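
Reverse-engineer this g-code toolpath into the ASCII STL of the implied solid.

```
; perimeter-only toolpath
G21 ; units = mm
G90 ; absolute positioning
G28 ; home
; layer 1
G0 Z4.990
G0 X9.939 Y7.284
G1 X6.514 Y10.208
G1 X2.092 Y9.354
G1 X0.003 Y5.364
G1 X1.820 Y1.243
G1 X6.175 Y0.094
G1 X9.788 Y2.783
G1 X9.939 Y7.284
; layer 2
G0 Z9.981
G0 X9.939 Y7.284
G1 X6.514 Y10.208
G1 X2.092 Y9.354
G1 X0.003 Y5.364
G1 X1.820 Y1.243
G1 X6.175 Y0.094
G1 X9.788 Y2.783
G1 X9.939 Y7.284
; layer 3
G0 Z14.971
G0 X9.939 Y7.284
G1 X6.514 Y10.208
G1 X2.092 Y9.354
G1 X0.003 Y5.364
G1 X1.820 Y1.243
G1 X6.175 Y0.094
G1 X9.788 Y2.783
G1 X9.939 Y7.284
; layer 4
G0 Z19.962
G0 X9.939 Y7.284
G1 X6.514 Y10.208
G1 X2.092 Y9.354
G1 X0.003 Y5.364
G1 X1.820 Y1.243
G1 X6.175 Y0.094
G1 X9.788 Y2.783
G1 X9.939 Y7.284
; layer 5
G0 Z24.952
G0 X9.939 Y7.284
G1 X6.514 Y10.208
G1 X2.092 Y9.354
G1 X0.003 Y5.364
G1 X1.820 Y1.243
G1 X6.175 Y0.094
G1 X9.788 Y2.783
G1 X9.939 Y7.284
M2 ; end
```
solid part
  facet normal 0.0000 0.0000 -1.0000
    outer loop
      vertex 2.092 9.354 0.000
      vertex 6.514 10.208 0.000
      vertex 9.939 7.284 0.000
    endloop
  endfacet
  facet normal 0.0000 0.0000 -1.0000
    outer loop
      vertex 0.003 5.364 0.000
      vertex 2.092 9.354 0.000
      vertex 9.939 7.284 0.000
    endloop
  endfacet
  facet normal 0.0000 0.0000 -1.0000
    outer loop
      vertex 1.820 1.243 0.000
      vertex 0.003 5.364 0.000
      vertex 9.939 7.284 0.000
    endloop
  endfacet
  facet normal 0.0000 0.0000 -1.0000
    outer loop
      vertex 6.175 0.094 0.000
      vertex 1.820 1.243 0.000
      vertex 9.939 7.284 0.000
    endloop
  endfacet
  facet normal 0.0000 0.0000 -1.0000
    outer loop
      vertex 9.788 2.783 0.000
      vertex 6.175 0.094 0.000
      vertex 9.939 7.284 0.000
    endloop
  endfacet
  facet normal 0.0000 0.0000 1.0000
    outer loop
      vertex 9.939 7.284 24.952
      vertex 6.514 10.208 24.952
      vertex 2.092 9.354 24.952
    endloop
  endfacet
  facet normal 0.0000 0.0000 1.0000
    outer loop
      vertex 9.939 7.284 24.952
      vertex 2.092 9.354 24.952
      vertex 0.003 5.364 24.952
    endloop
  endfacet
  facet normal 0.0000 0.0000 1.0000
    outer loop
      vertex 9.939 7.284 24.952
      vertex 0.003 5.364 24.952
      vertex 1.820 1.243 24.952
    endloop
  endfacet
  facet normal 0.0000 0.0000 1.0000
    outer loop
      vertex 9.939 7.284 24.952
      vertex 1.820 1.243 24.952
      vertex 6.175 0.094 24.952
    endloop
  endfacet
  facet normal 0.0000 0.0000 1.0000
    outer loop
      vertex 9.939 7.284 24.952
      vertex 6.175 0.094 24.952
      vertex 9.788 2.783 24.952
    endloop
  endfacet
  facet normal 0.6493 0.7605 0.0000
    outer loop
      vertex 9.939 7.284 0.000
      vertex 6.514 10.208 0.000
      vertex 6.514 10.208 24.952
    endloop
  endfacet
  facet normal 0.6493 0.7605 0.0000
    outer loop
      vertex 9.939 7.284 0.000
      vertex 6.514 10.208 24.952
      vertex 9.939 7.284 24.952
    endloop
  endfacet
  facet normal -0.1896 0.9819 0.0000
    outer loop
      vertex 6.514 10.208 0.000
      vertex 2.092 9.354 0.000
      vertex 2.092 9.354 24.952
    endloop
  endfacet
  facet normal -0.1896 0.9819 0.0000
    outer loop
      vertex 6.514 10.208 0.000
      vertex 2.092 9.354 24.952
      vertex 6.514 10.208 24.952
    endloop
  endfacet
  facet normal -0.8859 0.4638 0.0000
    outer loop
      vertex 2.092 9.354 0.000
      vertex 0.003 5.364 0.000
      vertex 0.003 5.364 24.952
    endloop
  endfacet
  facet normal -0.8859 0.4638 0.0000
    outer loop
      vertex 2.092 9.354 0.000
      vertex 0.003 5.364 24.952
      vertex 2.092 9.354 24.952
    endloop
  endfacet
  facet normal -0.9150 -0.4034 0.0000
    outer loop
      vertex 0.003 5.364 0.000
      vertex 1.820 1.243 0.000
      vertex 1.820 1.243 24.952
    endloop
  endfacet
  facet normal -0.9150 -0.4034 0.0000
    outer loop
      vertex 0.003 5.364 0.000
      vertex 1.820 1.243 24.952
      vertex 0.003 5.364 24.952
    endloop
  endfacet
  facet normal -0.2551 -0.9669 0.0000
    outer loop
      vertex 1.820 1.243 0.000
      vertex 6.175 0.094 0.000
      vertex 6.175 0.094 24.952
    endloop
  endfacet
  facet normal -0.2551 -0.9669 0.0000
    outer loop
      vertex 1.820 1.243 0.000
      vertex 6.175 0.094 24.952
      vertex 1.820 1.243 24.952
    endloop
  endfacet
  facet normal 0.5970 -0.8022 0.0000
    outer loop
      vertex 6.175 0.094 0.000
      vertex 9.788 2.783 0.000
      vertex 9.788 2.783 24.952
    endloop
  endfacet
  facet normal 0.5970 -0.8022 0.0000
    outer loop
      vertex 6.175 0.094 0.000
      vertex 9.788 2.783 24.952
      vertex 6.175 0.094 24.952
    endloop
  endfacet
  facet normal 0.9994 -0.0335 0.0000
    outer loop
      vertex 9.788 2.783 0.000
      vertex 9.939 7.284 0.000
      vertex 9.939 7.284 24.952
    endloop
  endfacet
  facet normal 0.9994 -0.0335 0.0000
    outer loop
      vertex 9.788 2.783 0.000
      vertex 9.939 7.284 24.952
      vertex 9.788 2.783 24.952
    endloop
  endfacet
endsolid part

The G0 Z moves step by Δz≈4.990 mm. Every layer's G1 loop is the same polygon, so the solid is a straight extrusion of it from z=0 to z≈25. Closing with flat bottom and top caps and triangulating gives 24 facets — a regular 7-sided prism (a cylinder approximated with 7 flat sides), circumscribed radius ≈ 5.19 mm, height ≈ 25 mm.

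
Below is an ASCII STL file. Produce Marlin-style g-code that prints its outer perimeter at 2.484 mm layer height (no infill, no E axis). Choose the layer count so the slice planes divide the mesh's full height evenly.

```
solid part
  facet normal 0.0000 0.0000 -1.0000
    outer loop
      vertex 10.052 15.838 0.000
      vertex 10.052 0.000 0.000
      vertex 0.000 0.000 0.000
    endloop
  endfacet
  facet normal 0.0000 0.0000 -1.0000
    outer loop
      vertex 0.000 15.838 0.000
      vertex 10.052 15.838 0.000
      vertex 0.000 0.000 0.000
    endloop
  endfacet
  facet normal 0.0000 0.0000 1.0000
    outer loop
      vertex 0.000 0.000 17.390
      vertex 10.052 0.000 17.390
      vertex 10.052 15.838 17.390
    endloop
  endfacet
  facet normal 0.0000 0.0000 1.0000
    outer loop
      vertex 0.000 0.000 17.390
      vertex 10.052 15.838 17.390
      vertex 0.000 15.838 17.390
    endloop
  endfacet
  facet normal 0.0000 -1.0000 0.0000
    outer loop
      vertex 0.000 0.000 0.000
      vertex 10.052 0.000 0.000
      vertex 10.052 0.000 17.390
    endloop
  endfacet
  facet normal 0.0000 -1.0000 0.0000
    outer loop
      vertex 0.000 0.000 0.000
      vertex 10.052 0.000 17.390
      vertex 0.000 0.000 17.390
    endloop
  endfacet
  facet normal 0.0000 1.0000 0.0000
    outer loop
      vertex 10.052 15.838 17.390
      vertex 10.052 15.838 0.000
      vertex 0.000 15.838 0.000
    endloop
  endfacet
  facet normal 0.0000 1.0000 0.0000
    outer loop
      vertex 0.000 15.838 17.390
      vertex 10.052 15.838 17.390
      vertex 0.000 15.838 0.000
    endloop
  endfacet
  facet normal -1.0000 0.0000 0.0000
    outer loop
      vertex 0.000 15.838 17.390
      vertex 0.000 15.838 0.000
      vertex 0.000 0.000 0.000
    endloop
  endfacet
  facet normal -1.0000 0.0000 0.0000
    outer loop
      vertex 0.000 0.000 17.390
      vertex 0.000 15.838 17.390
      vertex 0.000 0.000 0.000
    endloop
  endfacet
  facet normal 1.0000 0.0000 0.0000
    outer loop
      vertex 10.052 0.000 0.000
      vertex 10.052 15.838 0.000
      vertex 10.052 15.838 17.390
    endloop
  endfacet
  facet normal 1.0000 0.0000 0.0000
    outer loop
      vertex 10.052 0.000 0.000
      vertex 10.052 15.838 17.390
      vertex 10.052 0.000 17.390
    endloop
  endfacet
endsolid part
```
; perimeter-only toolpath
G21 ; units = mm
G90 ; absolute positioning
G28 ; home
; layer 1
G0 Z2.484
G0 X0.000 Y0.000
G1 X10.052 Y0.000
G1 X10.052 Y15.838
G1 X0.000 Y15.838
G1 X0.000 Y0.000
; layer 2
G0 Z4.969
G0 X0.000 Y0.000
G1 X10.052 Y0.000
G1 X10.052 Y15.838
G1 X0.000 Y15.838
G1 X0.000 Y0.000
; layer 3
G0 Z7.453
G0 X0.000 Y0.000
G1 X10.052 Y0.000
G1 X10.052 Y15.838
G1 X0.000 Y15.838
G1 X0.000 Y0.000
; layer 4
G0 Z9.937
G0 X0.000 Y0.000
G1 X10.052 Y0.000
G1 X10.052 Y15.838
G1 X0.000 Y15.838
G1 X0.000 Y0.000
; layer 5
G0 Z12.421
G0 X0.000 Y0.000
G1 X10.052 Y0.000
G1 X10.052 Y15.838
G1 X0.000 Y15.838
G1 X0.000 Y0.000
; layer 6
G0 Z14.906
G0 X0.000 Y0.000
G1 X10.052 Y0.000
G1 X10.052 Y15.838
G1 X0.000 Y15.838
G1 X0.000 Y0.000
; layer 7
G0 Z17.390
G0 X0.000 Y0.000
G1 X10.052 Y0.000
G1 X10.052 Y15.838
G1 X0.000 Y15.838
G1 X0.000 Y0.000
M2 ; end

The solid is a rectangular box, roughly 10.1 × 15.8 mm footprint and 17.4 mm tall. Slicing at Δz = 2.484 mm — 7 equal slices spanning the solid's height, so layer i sits at z = i·h/7 — gives 7 non-empty perimeters. Each is a 4-segment closed polygon; G0 lifts to the layer z and rapids to the start vertex, then G1 traces the edges.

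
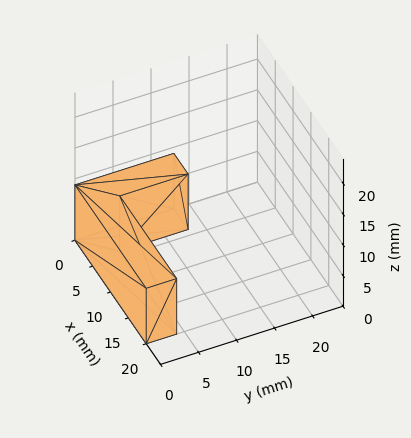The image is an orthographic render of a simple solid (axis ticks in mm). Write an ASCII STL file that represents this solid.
Reading the render: the shape is an L-shaped prism: outer 20 × 13 mm, arm thicknesses ≈ 4 mm (horizontal) and 4 mm (vertical), extruded 9 mm in z (dimensions read to the nearest mm from the axis ticks). For the STL, each face is triangulated and given an outward normal.

solid part
  facet normal 0.0000 0.0000 -1.0000
    outer loop
      vertex 20.000 4.000 0.000
      vertex 20.000 0.000 0.000
      vertex 0.000 0.000 0.000
    endloop
  endfacet
  facet normal 0.0000 0.0000 -1.0000
    outer loop
      vertex 4.000 4.000 0.000
      vertex 20.000 4.000 0.000
      vertex 0.000 0.000 0.000
    endloop
  endfacet
  facet normal 0.0000 0.0000 -1.0000
    outer loop
      vertex 4.000 13.000 0.000
      vertex 4.000 4.000 0.000
      vertex 0.000 0.000 0.000
    endloop
  endfacet
  facet normal 0.0000 0.0000 -1.0000
    outer loop
      vertex 0.000 13.000 0.000
      vertex 4.000 13.000 0.000
      vertex 0.000 0.000 0.000
    endloop
  endfacet
  facet normal 0.0000 0.0000 1.0000
    outer loop
      vertex 0.000 0.000 9.000
      vertex 20.000 0.000 9.000
      vertex 20.000 4.000 9.000
    endloop
  endfacet
  facet normal 0.0000 0.0000 1.0000
    outer loop
      vertex 0.000 0.000 9.000
      vertex 20.000 4.000 9.000
      vertex 4.000 4.000 9.000
    endloop
  endfacet
  facet normal 0.0000 0.0000 1.0000
    outer loop
      vertex 0.000 0.000 9.000
      vertex 4.000 4.000 9.000
      vertex 4.000 13.000 9.000
    endloop
  endfacet
  facet normal 0.0000 0.0000 1.0000
    outer loop
      vertex 0.000 0.000 9.000
      vertex 4.000 13.000 9.000
      vertex 0.000 13.000 9.000
    endloop
  endfacet
  facet normal 0.0000 -1.0000 0.0000
    outer loop
      vertex 0.000 0.000 0.000
      vertex 20.000 0.000 0.000
      vertex 20.000 0.000 9.000
    endloop
  endfacet
  facet normal 0.0000 -1.0000 0.0000
    outer loop
      vertex 0.000 0.000 0.000
      vertex 20.000 0.000 9.000
      vertex 0.000 0.000 9.000
    endloop
  endfacet
  facet normal 1.0000 0.0000 0.0000
    outer loop
      vertex 20.000 0.000 0.000
      vertex 20.000 4.000 0.000
      vertex 20.000 4.000 9.000
    endloop
  endfacet
  facet normal 1.0000 0.0000 0.0000
    outer loop
      vertex 20.000 0.000 0.000
      vertex 20.000 4.000 9.000
      vertex 20.000 0.000 9.000
    endloop
  endfacet
  facet normal 0.0000 1.0000 0.0000
    outer loop
      vertex 20.000 4.000 0.000
      vertex 4.000 4.000 0.000
      vertex 4.000 4.000 9.000
    endloop
  endfacet
  facet normal 0.0000 1.0000 0.0000
    outer loop
      vertex 20.000 4.000 0.000
      vertex 4.000 4.000 9.000
      vertex 20.000 4.000 9.000
    endloop
  endfacet
  facet normal 1.0000 0.0000 0.0000
    outer loop
      vertex 4.000 4.000 0.000
      vertex 4.000 13.000 0.000
      vertex 4.000 13.000 9.000
    endloop
  endfacet
  facet normal 1.0000 0.0000 0.0000
    outer loop
      vertex 4.000 4.000 0.000
      vertex 4.000 13.000 9.000
      vertex 4.000 4.000 9.000
    endloop
  endfacet
  facet normal 0.0000 1.0000 0.0000
    outer loop
      vertex 4.000 13.000 0.000
      vertex 0.000 13.000 0.000
      vertex 0.000 13.000 9.000
    endloop
  endfacet
  facet normal 0.0000 1.0000 0.0000
    outer loop
      vertex 4.000 13.000 0.000
      vertex 0.000 13.000 9.000
      vertex 4.000 13.000 9.000
    endloop
  endfacet
  facet normal -1.0000 0.0000 0.0000
    outer loop
      vertex 0.000 13.000 0.000
      vertex 0.000 0.000 0.000
      vertex 0.000 0.000 9.000
    endloop
  endfacet
  facet normal -1.0000 0.0000 0.0000
    outer loop
      vertex 0.000 13.000 0.000
      vertex 0.000 0.000 9.000
      vertex 0.000 13.000 9.000
    endloop
  endfacet
endsolid part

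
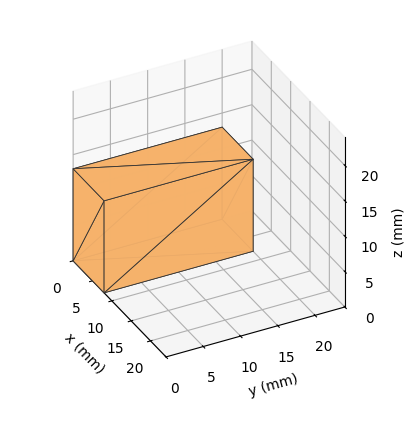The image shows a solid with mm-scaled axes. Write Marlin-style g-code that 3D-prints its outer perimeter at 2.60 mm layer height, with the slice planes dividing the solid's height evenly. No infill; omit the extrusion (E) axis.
Reading the render: the shape is a rectangular box, roughly 8 × 20 mm footprint and 13 mm tall (dimensions read to the nearest mm from the axis ticks). For the g-code, the solid's height is divided into equal slices at the stated Δz and each level perimeter traced with G1 moves after a G0 lift.

; perimeter-only toolpath
G21 ; units = mm
G90 ; absolute positioning
G28 ; home
; layer 1
G0 Z2.60
G0 X0.00 Y0.00
G1 X8.00 Y0.00
G1 X8.00 Y20.00
G1 X0.00 Y20.00
G1 X0.00 Y0.00
; layer 2
G0 Z5.20
G0 X0.00 Y0.00
G1 X8.00 Y0.00
G1 X8.00 Y20.00
G1 X0.00 Y20.00
G1 X0.00 Y0.00
; layer 3
G0 Z7.80
G0 X0.00 Y0.00
G1 X8.00 Y0.00
G1 X8.00 Y20.00
G1 X0.00 Y20.00
G1 X0.00 Y0.00
; layer 4
G0 Z10.40
G0 X0.00 Y0.00
G1 X8.00 Y0.00
G1 X8.00 Y20.00
G1 X0.00 Y20.00
G1 X0.00 Y0.00
; layer 5
G0 Z13.00
G0 X0.00 Y0.00
G1 X8.00 Y0.00
G1 X8.00 Y20.00
G1 X0.00 Y20.00
G1 X0.00 Y0.00
M2 ; end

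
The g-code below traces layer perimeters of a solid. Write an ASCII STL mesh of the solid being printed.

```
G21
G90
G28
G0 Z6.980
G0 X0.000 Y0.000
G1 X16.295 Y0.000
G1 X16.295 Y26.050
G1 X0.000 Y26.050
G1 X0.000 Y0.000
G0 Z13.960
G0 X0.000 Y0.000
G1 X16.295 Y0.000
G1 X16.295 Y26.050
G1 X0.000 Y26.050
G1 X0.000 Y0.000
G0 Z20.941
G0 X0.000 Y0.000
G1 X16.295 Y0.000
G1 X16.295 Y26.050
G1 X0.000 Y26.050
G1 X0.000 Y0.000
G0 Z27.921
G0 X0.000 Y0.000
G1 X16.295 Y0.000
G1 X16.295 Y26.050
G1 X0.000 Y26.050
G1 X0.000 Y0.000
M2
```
solid part
  facet normal 0.0000 0.0000 -1.0000
    outer loop
      vertex 16.295 26.050 0.000
      vertex 16.295 0.000 0.000
      vertex 0.000 0.000 0.000
    endloop
  endfacet
  facet normal 0.0000 0.0000 -1.0000
    outer loop
      vertex 0.000 26.050 0.000
      vertex 16.295 26.050 0.000
      vertex 0.000 0.000 0.000
    endloop
  endfacet
  facet normal 0.0000 0.0000 1.0000
    outer loop
      vertex 0.000 0.000 27.921
      vertex 16.295 0.000 27.921
      vertex 16.295 26.050 27.921
    endloop
  endfacet
  facet normal 0.0000 0.0000 1.0000
    outer loop
      vertex 0.000 0.000 27.921
      vertex 16.295 26.050 27.921
      vertex 0.000 26.050 27.921
    endloop
  endfacet
  facet normal 0.0000 -1.0000 0.0000
    outer loop
      vertex 0.000 0.000 0.000
      vertex 16.295 0.000 0.000
      vertex 16.295 0.000 27.921
    endloop
  endfacet
  facet normal 0.0000 -1.0000 0.0000
    outer loop
      vertex 0.000 0.000 0.000
      vertex 16.295 0.000 27.921
      vertex 0.000 0.000 27.921
    endloop
  endfacet
  facet normal 0.0000 1.0000 0.0000
    outer loop
      vertex 16.295 26.050 27.921
      vertex 16.295 26.050 0.000
      vertex 0.000 26.050 0.000
    endloop
  endfacet
  facet normal 0.0000 1.0000 0.0000
    outer loop
      vertex 0.000 26.050 27.921
      vertex 16.295 26.050 27.921
      vertex 0.000 26.050 0.000
    endloop
  endfacet
  facet normal -1.0000 0.0000 0.0000
    outer loop
      vertex 0.000 26.050 27.921
      vertex 0.000 26.050 0.000
      vertex 0.000 0.000 0.000
    endloop
  endfacet
  facet normal -1.0000 0.0000 0.0000
    outer loop
      vertex 0.000 0.000 27.921
      vertex 0.000 26.050 27.921
      vertex 0.000 0.000 0.000
    endloop
  endfacet
  facet normal 1.0000 0.0000 0.0000
    outer loop
      vertex 16.295 0.000 0.000
      vertex 16.295 26.050 0.000
      vertex 16.295 26.050 27.921
    endloop
  endfacet
  facet normal 1.0000 0.0000 0.0000
    outer loop
      vertex 16.295 0.000 0.000
      vertex 16.295 26.050 27.921
      vertex 16.295 0.000 27.921
    endloop
  endfacet
endsolid part

The G0 Z moves step by Δz≈6.980 mm. Every layer's G1 loop is the same polygon, so the solid is a straight extrusion of it from z=0 to z≈27.9. Closing with flat bottom and top caps and triangulating gives 12 facets — a rectangular box, roughly 16.3 × 26.1 mm footprint and 27.9 mm tall.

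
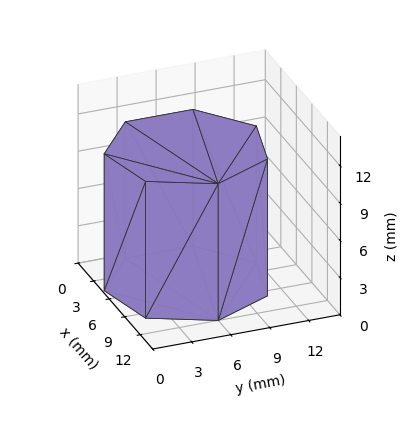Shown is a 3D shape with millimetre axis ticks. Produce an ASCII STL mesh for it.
Reading the render: the shape is a regular 7-sided prism (a cylinder approximated with 7 flat sides), circumscribed radius ≈ 6 mm, height ≈ 11 mm (dimensions read to the nearest mm from the axis ticks). For the STL, each face is triangulated and given an outward normal.

solid part
  facet normal 0.0000 0.0000 -1.0000
    outer loop
      vertex 4.665 11.850 0.000
      vertex 9.741 10.691 0.000
      vertex 12.000 6.000 0.000
    endloop
  endfacet
  facet normal 0.0000 0.0000 -1.0000
    outer loop
      vertex 0.594 8.603 0.000
      vertex 4.665 11.850 0.000
      vertex 12.000 6.000 0.000
    endloop
  endfacet
  facet normal 0.0000 0.0000 -1.0000
    outer loop
      vertex 0.594 3.397 0.000
      vertex 0.594 8.603 0.000
      vertex 12.000 6.000 0.000
    endloop
  endfacet
  facet normal 0.0000 0.0000 -1.0000
    outer loop
      vertex 4.665 0.150 0.000
      vertex 0.594 3.397 0.000
      vertex 12.000 6.000 0.000
    endloop
  endfacet
  facet normal 0.0000 0.0000 -1.0000
    outer loop
      vertex 9.741 1.309 0.000
      vertex 4.665 0.150 0.000
      vertex 12.000 6.000 0.000
    endloop
  endfacet
  facet normal 0.0000 0.0000 1.0000
    outer loop
      vertex 12.000 6.000 11.000
      vertex 9.741 10.691 11.000
      vertex 4.665 11.850 11.000
    endloop
  endfacet
  facet normal 0.0000 0.0000 1.0000
    outer loop
      vertex 12.000 6.000 11.000
      vertex 4.665 11.850 11.000
      vertex 0.594 8.603 11.000
    endloop
  endfacet
  facet normal 0.0000 0.0000 1.0000
    outer loop
      vertex 12.000 6.000 11.000
      vertex 0.594 8.603 11.000
      vertex 0.594 3.397 11.000
    endloop
  endfacet
  facet normal 0.0000 0.0000 1.0000
    outer loop
      vertex 12.000 6.000 11.000
      vertex 0.594 3.397 11.000
      vertex 4.665 0.150 11.000
    endloop
  endfacet
  facet normal 0.0000 0.0000 1.0000
    outer loop
      vertex 12.000 6.000 11.000
      vertex 4.665 0.150 11.000
      vertex 9.741 1.309 11.000
    endloop
  endfacet
  facet normal 0.9010 0.4339 0.0000
    outer loop
      vertex 12.000 6.000 0.000
      vertex 9.741 10.691 0.000
      vertex 9.741 10.691 11.000
    endloop
  endfacet
  facet normal 0.9010 0.4339 0.0000
    outer loop
      vertex 12.000 6.000 0.000
      vertex 9.741 10.691 11.000
      vertex 12.000 6.000 11.000
    endloop
  endfacet
  facet normal 0.2226 0.9749 0.0000
    outer loop
      vertex 9.741 10.691 0.000
      vertex 4.665 11.850 0.000
      vertex 4.665 11.850 11.000
    endloop
  endfacet
  facet normal 0.2226 0.9749 0.0000
    outer loop
      vertex 9.741 10.691 0.000
      vertex 4.665 11.850 11.000
      vertex 9.741 10.691 11.000
    endloop
  endfacet
  facet normal -0.6235 0.7818 0.0000
    outer loop
      vertex 4.665 11.850 0.000
      vertex 0.594 8.603 0.000
      vertex 0.594 8.603 11.000
    endloop
  endfacet
  facet normal -0.6235 0.7818 0.0000
    outer loop
      vertex 4.665 11.850 0.000
      vertex 0.594 8.603 11.000
      vertex 4.665 11.850 11.000
    endloop
  endfacet
  facet normal -1.0000 0.0000 0.0000
    outer loop
      vertex 0.594 8.603 0.000
      vertex 0.594 3.397 0.000
      vertex 0.594 3.397 11.000
    endloop
  endfacet
  facet normal -1.0000 0.0000 0.0000
    outer loop
      vertex 0.594 8.603 0.000
      vertex 0.594 3.397 11.000
      vertex 0.594 8.603 11.000
    endloop
  endfacet
  facet normal -0.6235 -0.7818 0.0000
    outer loop
      vertex 0.594 3.397 0.000
      vertex 4.665 0.150 0.000
      vertex 4.665 0.150 11.000
    endloop
  endfacet
  facet normal -0.6235 -0.7818 0.0000
    outer loop
      vertex 0.594 3.397 0.000
      vertex 4.665 0.150 11.000
      vertex 0.594 3.397 11.000
    endloop
  endfacet
  facet normal 0.2226 -0.9749 0.0000
    outer loop
      vertex 4.665 0.150 0.000
      vertex 9.741 1.309 0.000
      vertex 9.741 1.309 11.000
    endloop
  endfacet
  facet normal 0.2226 -0.9749 0.0000
    outer loop
      vertex 4.665 0.150 0.000
      vertex 9.741 1.309 11.000
      vertex 4.665 0.150 11.000
    endloop
  endfacet
  facet normal 0.9010 -0.4339 0.0000
    outer loop
      vertex 9.741 1.309 0.000
      vertex 12.000 6.000 0.000
      vertex 12.000 6.000 11.000
    endloop
  endfacet
  facet normal 0.9010 -0.4339 0.0000
    outer loop
      vertex 9.741 1.309 0.000
      vertex 12.000 6.000 11.000
      vertex 9.741 1.309 11.000
    endloop
  endfacet
endsolid part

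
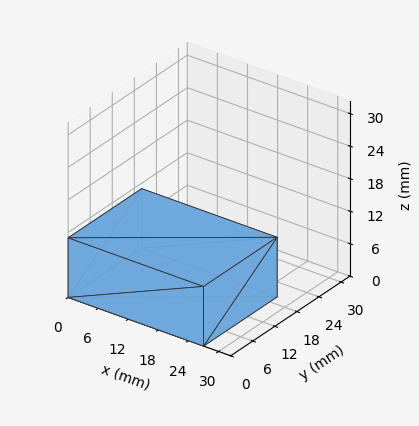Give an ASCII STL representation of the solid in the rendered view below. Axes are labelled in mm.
Reading the render: the shape is a rectangular box, roughly 27 × 20 mm footprint and 11 mm tall (dimensions read to the nearest mm from the axis ticks). For the STL, each face is triangulated and given an outward normal.

solid part
  facet normal 0.0000 0.0000 -1.0000
    outer loop
      vertex 27.00 20.00 0.00
      vertex 27.00 0.00 0.00
      vertex 0.00 0.00 0.00
    endloop
  endfacet
  facet normal 0.0000 0.0000 -1.0000
    outer loop
      vertex 0.00 20.00 0.00
      vertex 27.00 20.00 0.00
      vertex 0.00 0.00 0.00
    endloop
  endfacet
  facet normal 0.0000 0.0000 1.0000
    outer loop
      vertex 0.00 0.00 11.00
      vertex 27.00 0.00 11.00
      vertex 27.00 20.00 11.00
    endloop
  endfacet
  facet normal 0.0000 0.0000 1.0000
    outer loop
      vertex 0.00 0.00 11.00
      vertex 27.00 20.00 11.00
      vertex 0.00 20.00 11.00
    endloop
  endfacet
  facet normal 0.0000 -1.0000 0.0000
    outer loop
      vertex 0.00 0.00 0.00
      vertex 27.00 0.00 0.00
      vertex 27.00 0.00 11.00
    endloop
  endfacet
  facet normal 0.0000 -1.0000 0.0000
    outer loop
      vertex 0.00 0.00 0.00
      vertex 27.00 0.00 11.00
      vertex 0.00 0.00 11.00
    endloop
  endfacet
  facet normal 0.0000 1.0000 0.0000
    outer loop
      vertex 27.00 20.00 11.00
      vertex 27.00 20.00 0.00
      vertex 0.00 20.00 0.00
    endloop
  endfacet
  facet normal 0.0000 1.0000 0.0000
    outer loop
      vertex 0.00 20.00 11.00
      vertex 27.00 20.00 11.00
      vertex 0.00 20.00 0.00
    endloop
  endfacet
  facet normal -1.0000 0.0000 0.0000
    outer loop
      vertex 0.00 20.00 11.00
      vertex 0.00 20.00 0.00
      vertex 0.00 0.00 0.00
    endloop
  endfacet
  facet normal -1.0000 0.0000 0.0000
    outer loop
      vertex 0.00 0.00 11.00
      vertex 0.00 20.00 11.00
      vertex 0.00 0.00 0.00
    endloop
  endfacet
  facet normal 1.0000 0.0000 0.0000
    outer loop
      vertex 27.00 0.00 0.00
      vertex 27.00 20.00 0.00
      vertex 27.00 20.00 11.00
    endloop
  endfacet
  facet normal 1.0000 0.0000 0.0000
    outer loop
      vertex 27.00 0.00 0.00
      vertex 27.00 20.00 11.00
      vertex 27.00 0.00 11.00
    endloop
  endfacet
endsolid part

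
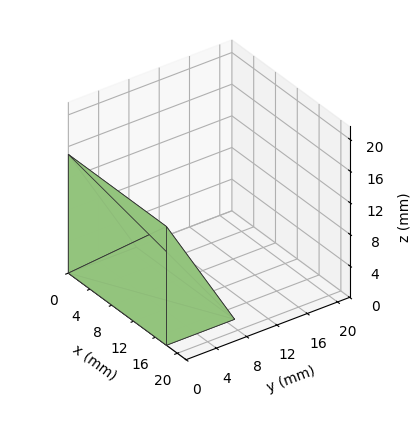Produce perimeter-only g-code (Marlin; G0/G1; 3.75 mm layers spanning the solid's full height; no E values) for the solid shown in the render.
Reading the render: the shape is a wedge (ramp): 18 × 9 mm base, rising to 15 mm along the y=0 edge and sloping linearly to z=0 at y=9 (dimensions read to the nearest mm from the axis ticks). For the g-code, the solid's height is divided into equal slices at the stated Δz and each level perimeter traced with G1 moves after a G0 lift.

; perimeter-only toolpath
G21 ; units = mm
G90 ; absolute positioning
G28 ; home
; layer 1
G0 Z3.75
G0 X0.00 Y0.00
G1 X18.00 Y0.00
G1 X18.00 Y6.75
G1 X0.00 Y6.75
G1 X0.00 Y0.00
; layer 2
G0 Z7.50
G0 X0.00 Y0.00
G1 X18.00 Y0.00
G1 X18.00 Y4.50
G1 X0.00 Y4.50
G1 X0.00 Y0.00
; layer 3
G0 Z11.25
G0 X0.00 Y0.00
G1 X18.00 Y0.00
G1 X18.00 Y2.25
G1 X0.00 Y2.25
G1 X0.00 Y0.00
M2 ; end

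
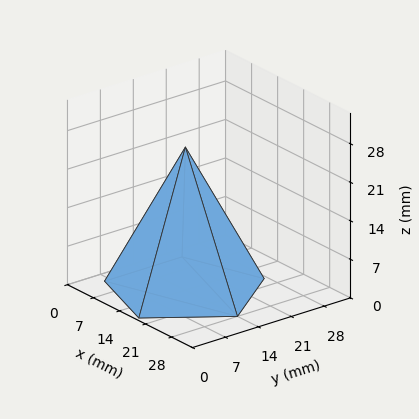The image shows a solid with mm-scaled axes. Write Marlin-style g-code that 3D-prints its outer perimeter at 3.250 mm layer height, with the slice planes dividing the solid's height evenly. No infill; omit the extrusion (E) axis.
Reading the render: the shape is a regular 5-sided pyramid, base circumscribed radius ≈ 14 mm, apex at z ≈ 26 mm (dimensions read to the nearest mm from the axis ticks). For the g-code, the solid's height is divided into equal slices at the stated Δz and each level perimeter traced with G1 moves after a G0 lift.

; perimeter-only toolpath
G21 ; units = mm
G90 ; absolute positioning
G28 ; home
; layer 1
G0 Z3.250
G0 X26.250 Y14.000
G1 X17.785 Y25.651
G1 X4.090 Y21.200
G1 X4.090 Y6.800
G1 X17.785 Y2.349
G1 X26.250 Y14.000
; layer 2
G0 Z6.500
G0 X24.500 Y14.000
G1 X17.245 Y23.986
G1 X5.505 Y20.172
G1 X5.505 Y7.828
G1 X17.245 Y4.014
G1 X24.500 Y14.000
; layer 3
G0 Z9.750
G0 X22.750 Y14.000
G1 X16.704 Y22.322
G1 X6.921 Y19.143
G1 X6.921 Y8.857
G1 X16.704 Y5.678
G1 X22.750 Y14.000
; layer 4
G0 Z13.000
G0 X21.000 Y14.000
G1 X16.163 Y20.657
G1 X8.337 Y18.114
G1 X8.337 Y9.886
G1 X16.163 Y7.343
G1 X21.000 Y14.000
; layer 5
G0 Z16.250
G0 X19.250 Y14.000
G1 X15.622 Y18.993
G1 X9.753 Y17.086
G1 X9.753 Y10.914
G1 X15.622 Y9.007
G1 X19.250 Y14.000
; layer 6
G0 Z19.500
G0 X17.500 Y14.000
G1 X15.082 Y17.329
G1 X11.168 Y16.057
G1 X11.168 Y11.943
G1 X15.082 Y10.671
G1 X17.500 Y14.000
; layer 7
G0 Z22.750
G0 X15.750 Y14.000
G1 X14.541 Y15.664
G1 X12.584 Y15.029
G1 X12.584 Y12.971
G1 X14.541 Y12.336
G1 X15.750 Y14.000
M2 ; end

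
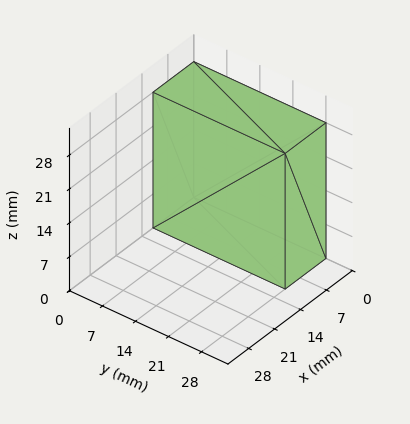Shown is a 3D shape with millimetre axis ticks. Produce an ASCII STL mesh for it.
Reading the render: the shape is a rectangular box, roughly 11 × 28 mm footprint and 28 mm tall (dimensions read to the nearest mm from the axis ticks). For the STL, each face is triangulated and given an outward normal.

solid part
  facet normal 0.0000 0.0000 -1.0000
    outer loop
      vertex 11.0 28.0 0.0
      vertex 11.0 0.0 0.0
      vertex 0.0 0.0 0.0
    endloop
  endfacet
  facet normal 0.0000 0.0000 -1.0000
    outer loop
      vertex 0.0 28.0 0.0
      vertex 11.0 28.0 0.0
      vertex 0.0 0.0 0.0
    endloop
  endfacet
  facet normal 0.0000 0.0000 1.0000
    outer loop
      vertex 0.0 0.0 28.0
      vertex 11.0 0.0 28.0
      vertex 11.0 28.0 28.0
    endloop
  endfacet
  facet normal 0.0000 0.0000 1.0000
    outer loop
      vertex 0.0 0.0 28.0
      vertex 11.0 28.0 28.0
      vertex 0.0 28.0 28.0
    endloop
  endfacet
  facet normal 0.0000 -1.0000 0.0000
    outer loop
      vertex 0.0 0.0 0.0
      vertex 11.0 0.0 0.0
      vertex 11.0 0.0 28.0
    endloop
  endfacet
  facet normal 0.0000 -1.0000 0.0000
    outer loop
      vertex 0.0 0.0 0.0
      vertex 11.0 0.0 28.0
      vertex 0.0 0.0 28.0
    endloop
  endfacet
  facet normal 0.0000 1.0000 0.0000
    outer loop
      vertex 11.0 28.0 28.0
      vertex 11.0 28.0 0.0
      vertex 0.0 28.0 0.0
    endloop
  endfacet
  facet normal 0.0000 1.0000 0.0000
    outer loop
      vertex 0.0 28.0 28.0
      vertex 11.0 28.0 28.0
      vertex 0.0 28.0 0.0
    endloop
  endfacet
  facet normal -1.0000 0.0000 0.0000
    outer loop
      vertex 0.0 28.0 28.0
      vertex 0.0 28.0 0.0
      vertex 0.0 0.0 0.0
    endloop
  endfacet
  facet normal -1.0000 0.0000 0.0000
    outer loop
      vertex 0.0 0.0 28.0
      vertex 0.0 28.0 28.0
      vertex 0.0 0.0 0.0
    endloop
  endfacet
  facet normal 1.0000 0.0000 0.0000
    outer loop
      vertex 11.0 0.0 0.0
      vertex 11.0 28.0 0.0
      vertex 11.0 28.0 28.0
    endloop
  endfacet
  facet normal 1.0000 0.0000 0.0000
    outer loop
      vertex 11.0 0.0 0.0
      vertex 11.0 28.0 28.0
      vertex 11.0 0.0 28.0
    endloop
  endfacet
endsolid part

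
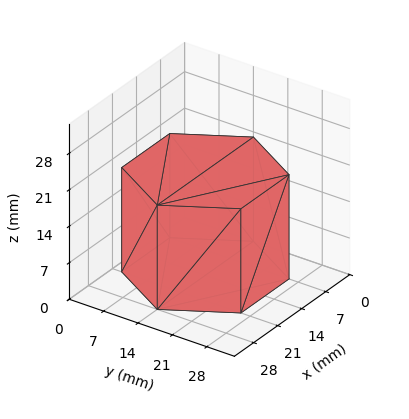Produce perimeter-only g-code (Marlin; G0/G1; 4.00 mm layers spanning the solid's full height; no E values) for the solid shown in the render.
Reading the render: the shape is a regular 6-sided prism (a cylinder approximated with 6 flat sides), circumscribed radius ≈ 14 mm, height ≈ 20 mm (dimensions read to the nearest mm from the axis ticks). For the g-code, the solid's height is divided into equal slices at the stated Δz and each level perimeter traced with G1 moves after a G0 lift.

; perimeter-only toolpath
G21 ; units = mm
G90 ; absolute positioning
G28 ; home
; layer 1
G0 Z4.00
G0 X28.00 Y14.00
G1 X21.00 Y26.12
G1 X7.00 Y26.12
G1 X0.00 Y14.00
G1 X7.00 Y1.88
G1 X21.00 Y1.88
G1 X28.00 Y14.00
; layer 2
G0 Z8.00
G0 X28.00 Y14.00
G1 X21.00 Y26.12
G1 X7.00 Y26.12
G1 X0.00 Y14.00
G1 X7.00 Y1.88
G1 X21.00 Y1.88
G1 X28.00 Y14.00
; layer 3
G0 Z12.00
G0 X28.00 Y14.00
G1 X21.00 Y26.12
G1 X7.00 Y26.12
G1 X0.00 Y14.00
G1 X7.00 Y1.88
G1 X21.00 Y1.88
G1 X28.00 Y14.00
; layer 4
G0 Z16.00
G0 X28.00 Y14.00
G1 X21.00 Y26.12
G1 X7.00 Y26.12
G1 X0.00 Y14.00
G1 X7.00 Y1.88
G1 X21.00 Y1.88
G1 X28.00 Y14.00
; layer 5
G0 Z20.00
G0 X28.00 Y14.00
G1 X21.00 Y26.12
G1 X7.00 Y26.12
G1 X0.00 Y14.00
G1 X7.00 Y1.88
G1 X21.00 Y1.88
G1 X28.00 Y14.00
M2 ; end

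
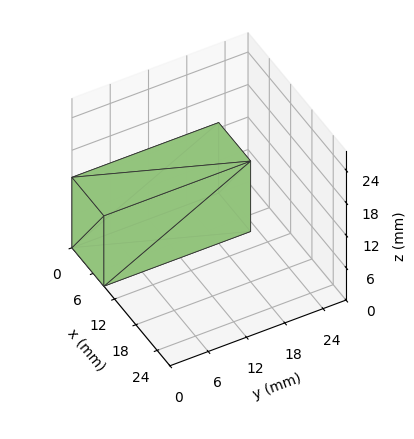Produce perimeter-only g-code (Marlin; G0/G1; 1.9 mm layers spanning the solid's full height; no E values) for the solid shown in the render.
Reading the render: the shape is a rectangular box, roughly 9 × 23 mm footprint and 13 mm tall (dimensions read to the nearest mm from the axis ticks). For the g-code, the solid's height is divided into equal slices at the stated Δz and each level perimeter traced with G1 moves after a G0 lift.

; perimeter-only toolpath
G21 ; units = mm
G90 ; absolute positioning
G28 ; home
; layer 1
G0 Z1.9
G0 X0.0 Y0.0
G1 X9.0 Y0.0
G1 X9.0 Y23.0
G1 X0.0 Y23.0
G1 X0.0 Y0.0
; layer 2
G0 Z3.7
G0 X0.0 Y0.0
G1 X9.0 Y0.0
G1 X9.0 Y23.0
G1 X0.0 Y23.0
G1 X0.0 Y0.0
; layer 3
G0 Z5.6
G0 X0.0 Y0.0
G1 X9.0 Y0.0
G1 X9.0 Y23.0
G1 X0.0 Y23.0
G1 X0.0 Y0.0
; layer 4
G0 Z7.4
G0 X0.0 Y0.0
G1 X9.0 Y0.0
G1 X9.0 Y23.0
G1 X0.0 Y23.0
G1 X0.0 Y0.0
; layer 5
G0 Z9.3
G0 X0.0 Y0.0
G1 X9.0 Y0.0
G1 X9.0 Y23.0
G1 X0.0 Y23.0
G1 X0.0 Y0.0
; layer 6
G0 Z11.1
G0 X0.0 Y0.0
G1 X9.0 Y0.0
G1 X9.0 Y23.0
G1 X0.0 Y23.0
G1 X0.0 Y0.0
; layer 7
G0 Z13.0
G0 X0.0 Y0.0
G1 X9.0 Y0.0
G1 X9.0 Y23.0
G1 X0.0 Y23.0
G1 X0.0 Y0.0
M2 ; end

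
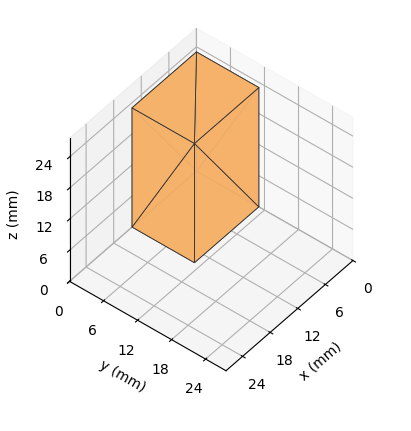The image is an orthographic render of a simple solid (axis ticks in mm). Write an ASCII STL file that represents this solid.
Reading the render: the shape is a rectangular box, roughly 14 × 11 mm footprint and 23 mm tall (dimensions read to the nearest mm from the axis ticks). For the STL, each face is triangulated and given an outward normal.

solid part
  facet normal 0.0000 0.0000 -1.0000
    outer loop
      vertex 14.000 11.000 0.000
      vertex 14.000 0.000 0.000
      vertex 0.000 0.000 0.000
    endloop
  endfacet
  facet normal 0.0000 0.0000 -1.0000
    outer loop
      vertex 0.000 11.000 0.000
      vertex 14.000 11.000 0.000
      vertex 0.000 0.000 0.000
    endloop
  endfacet
  facet normal 0.0000 0.0000 1.0000
    outer loop
      vertex 0.000 0.000 23.000
      vertex 14.000 0.000 23.000
      vertex 14.000 11.000 23.000
    endloop
  endfacet
  facet normal 0.0000 0.0000 1.0000
    outer loop
      vertex 0.000 0.000 23.000
      vertex 14.000 11.000 23.000
      vertex 0.000 11.000 23.000
    endloop
  endfacet
  facet normal 0.0000 -1.0000 0.0000
    outer loop
      vertex 0.000 0.000 0.000
      vertex 14.000 0.000 0.000
      vertex 14.000 0.000 23.000
    endloop
  endfacet
  facet normal 0.0000 -1.0000 0.0000
    outer loop
      vertex 0.000 0.000 0.000
      vertex 14.000 0.000 23.000
      vertex 0.000 0.000 23.000
    endloop
  endfacet
  facet normal 0.0000 1.0000 0.0000
    outer loop
      vertex 14.000 11.000 23.000
      vertex 14.000 11.000 0.000
      vertex 0.000 11.000 0.000
    endloop
  endfacet
  facet normal 0.0000 1.0000 0.0000
    outer loop
      vertex 0.000 11.000 23.000
      vertex 14.000 11.000 23.000
      vertex 0.000 11.000 0.000
    endloop
  endfacet
  facet normal -1.0000 0.0000 0.0000
    outer loop
      vertex 0.000 11.000 23.000
      vertex 0.000 11.000 0.000
      vertex 0.000 0.000 0.000
    endloop
  endfacet
  facet normal -1.0000 0.0000 0.0000
    outer loop
      vertex 0.000 0.000 23.000
      vertex 0.000 11.000 23.000
      vertex 0.000 0.000 0.000
    endloop
  endfacet
  facet normal 1.0000 0.0000 0.0000
    outer loop
      vertex 14.000 0.000 0.000
      vertex 14.000 11.000 0.000
      vertex 14.000 11.000 23.000
    endloop
  endfacet
  facet normal 1.0000 0.0000 0.0000
    outer loop
      vertex 14.000 0.000 0.000
      vertex 14.000 11.000 23.000
      vertex 14.000 0.000 23.000
    endloop
  endfacet
endsolid part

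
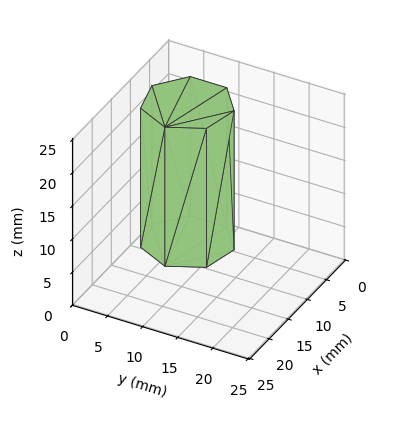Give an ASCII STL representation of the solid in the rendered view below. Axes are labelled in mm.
Reading the render: the shape is a regular 7-sided prism (a cylinder approximated with 7 flat sides), circumscribed radius ≈ 6 mm, height ≈ 21 mm (dimensions read to the nearest mm from the axis ticks). For the STL, each face is triangulated and given an outward normal.

solid part
  facet normal 0.0000 0.0000 -1.0000
    outer loop
      vertex 4.66 11.85 0.00
      vertex 9.74 10.69 0.00
      vertex 12.00 6.00 0.00
    endloop
  endfacet
  facet normal 0.0000 0.0000 -1.0000
    outer loop
      vertex 0.59 8.60 0.00
      vertex 4.66 11.85 0.00
      vertex 12.00 6.00 0.00
    endloop
  endfacet
  facet normal 0.0000 0.0000 -1.0000
    outer loop
      vertex 0.59 3.40 0.00
      vertex 0.59 8.60 0.00
      vertex 12.00 6.00 0.00
    endloop
  endfacet
  facet normal 0.0000 0.0000 -1.0000
    outer loop
      vertex 4.66 0.15 0.00
      vertex 0.59 3.40 0.00
      vertex 12.00 6.00 0.00
    endloop
  endfacet
  facet normal 0.0000 0.0000 -1.0000
    outer loop
      vertex 9.74 1.31 0.00
      vertex 4.66 0.15 0.00
      vertex 12.00 6.00 0.00
    endloop
  endfacet
  facet normal 0.0000 0.0000 1.0000
    outer loop
      vertex 12.00 6.00 21.00
      vertex 9.74 10.69 21.00
      vertex 4.66 11.85 21.00
    endloop
  endfacet
  facet normal 0.0000 0.0000 1.0000
    outer loop
      vertex 12.00 6.00 21.00
      vertex 4.66 11.85 21.00
      vertex 0.59 8.60 21.00
    endloop
  endfacet
  facet normal 0.0000 0.0000 1.0000
    outer loop
      vertex 12.00 6.00 21.00
      vertex 0.59 8.60 21.00
      vertex 0.59 3.40 21.00
    endloop
  endfacet
  facet normal 0.0000 0.0000 1.0000
    outer loop
      vertex 12.00 6.00 21.00
      vertex 0.59 3.40 21.00
      vertex 4.66 0.15 21.00
    endloop
  endfacet
  facet normal 0.0000 0.0000 1.0000
    outer loop
      vertex 12.00 6.00 21.00
      vertex 4.66 0.15 21.00
      vertex 9.74 1.31 21.00
    endloop
  endfacet
  facet normal 0.9009 0.4341 0.0000
    outer loop
      vertex 12.00 6.00 0.00
      vertex 9.74 10.69 0.00
      vertex 9.74 10.69 21.00
    endloop
  endfacet
  facet normal 0.9009 0.4341 0.0000
    outer loop
      vertex 12.00 6.00 0.00
      vertex 9.74 10.69 21.00
      vertex 12.00 6.00 21.00
    endloop
  endfacet
  facet normal 0.2226 0.9749 0.0000
    outer loop
      vertex 9.74 10.69 0.00
      vertex 4.66 11.85 0.00
      vertex 4.66 11.85 21.00
    endloop
  endfacet
  facet normal 0.2226 0.9749 0.0000
    outer loop
      vertex 9.74 10.69 0.00
      vertex 4.66 11.85 21.00
      vertex 9.74 10.69 21.00
    endloop
  endfacet
  facet normal -0.6240 0.7814 0.0000
    outer loop
      vertex 4.66 11.85 0.00
      vertex 0.59 8.60 0.00
      vertex 0.59 8.60 21.00
    endloop
  endfacet
  facet normal -0.6240 0.7814 0.0000
    outer loop
      vertex 4.66 11.85 0.00
      vertex 0.59 8.60 21.00
      vertex 4.66 11.85 21.00
    endloop
  endfacet
  facet normal -1.0000 0.0000 0.0000
    outer loop
      vertex 0.59 8.60 0.00
      vertex 0.59 3.40 0.00
      vertex 0.59 3.40 21.00
    endloop
  endfacet
  facet normal -1.0000 0.0000 0.0000
    outer loop
      vertex 0.59 8.60 0.00
      vertex 0.59 3.40 21.00
      vertex 0.59 8.60 21.00
    endloop
  endfacet
  facet normal -0.6240 -0.7814 0.0000
    outer loop
      vertex 0.59 3.40 0.00
      vertex 4.66 0.15 0.00
      vertex 4.66 0.15 21.00
    endloop
  endfacet
  facet normal -0.6240 -0.7814 0.0000
    outer loop
      vertex 0.59 3.40 0.00
      vertex 4.66 0.15 21.00
      vertex 0.59 3.40 21.00
    endloop
  endfacet
  facet normal 0.2226 -0.9749 0.0000
    outer loop
      vertex 4.66 0.15 0.00
      vertex 9.74 1.31 0.00
      vertex 9.74 1.31 21.00
    endloop
  endfacet
  facet normal 0.2226 -0.9749 0.0000
    outer loop
      vertex 4.66 0.15 0.00
      vertex 9.74 1.31 21.00
      vertex 4.66 0.15 21.00
    endloop
  endfacet
  facet normal 0.9009 -0.4341 0.0000
    outer loop
      vertex 9.74 1.31 0.00
      vertex 12.00 6.00 0.00
      vertex 12.00 6.00 21.00
    endloop
  endfacet
  facet normal 0.9009 -0.4341 0.0000
    outer loop
      vertex 9.74 1.31 0.00
      vertex 12.00 6.00 21.00
      vertex 9.74 1.31 21.00
    endloop
  endfacet
endsolid part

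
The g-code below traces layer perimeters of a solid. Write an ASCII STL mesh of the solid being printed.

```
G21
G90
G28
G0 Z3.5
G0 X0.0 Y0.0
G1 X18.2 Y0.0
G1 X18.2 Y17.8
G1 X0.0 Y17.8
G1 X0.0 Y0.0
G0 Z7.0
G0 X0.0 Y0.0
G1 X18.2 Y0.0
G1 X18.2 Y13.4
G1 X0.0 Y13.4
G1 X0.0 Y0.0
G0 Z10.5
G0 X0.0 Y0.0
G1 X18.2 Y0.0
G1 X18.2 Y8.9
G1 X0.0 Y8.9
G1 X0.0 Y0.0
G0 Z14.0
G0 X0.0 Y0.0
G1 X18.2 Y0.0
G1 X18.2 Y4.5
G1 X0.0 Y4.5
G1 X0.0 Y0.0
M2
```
solid part
  facet normal 0.0000 0.0000 -1.0000
    outer loop
      vertex 18.2 22.3 0.0
      vertex 18.2 0.0 0.0
      vertex 0.0 0.0 0.0
    endloop
  endfacet
  facet normal 0.0000 0.0000 -1.0000
    outer loop
      vertex 0.0 22.3 0.0
      vertex 18.2 22.3 0.0
      vertex 0.0 0.0 0.0
    endloop
  endfacet
  facet normal 0.0000 -1.0000 0.0000
    outer loop
      vertex 0.0 0.0 0.0
      vertex 18.2 0.0 0.0
      vertex 18.2 0.0 17.5
    endloop
  endfacet
  facet normal 0.0000 -1.0000 0.0000
    outer loop
      vertex 0.0 0.0 0.0
      vertex 18.2 0.0 17.5
      vertex 0.0 0.0 17.5
    endloop
  endfacet
  facet normal 0.0000 0.6174 0.7867
    outer loop
      vertex 0.0 0.0 17.5
      vertex 18.2 0.0 17.5
      vertex 18.2 22.3 0.0
    endloop
  endfacet
  facet normal 0.0000 0.6174 0.7867
    outer loop
      vertex 0.0 0.0 17.5
      vertex 18.2 22.3 0.0
      vertex 0.0 22.3 0.0
    endloop
  endfacet
  facet normal -1.0000 0.0000 0.0000
    outer loop
      vertex 0.0 0.0 17.5
      vertex 0.0 22.3 0.0
      vertex 0.0 0.0 0.0
    endloop
  endfacet
  facet normal 1.0000 0.0000 0.0000
    outer loop
      vertex 18.2 0.0 0.0
      vertex 18.2 22.3 0.0
      vertex 18.2 0.0 17.5
    endloop
  endfacet
endsolid part

The G0 Z moves step by Δz≈3.5 mm. The G1 loops shrink linearly with z, so the solid tapers from its base footprint up to z≈17.5. Closing with a flat bottom cap and the tapered top and triangulating gives 8 facets — a wedge (ramp): 18.2 × 22.3 mm base, rising to 17.5 mm along the y=0 edge and sloping linearly to z=0 at y=22.3.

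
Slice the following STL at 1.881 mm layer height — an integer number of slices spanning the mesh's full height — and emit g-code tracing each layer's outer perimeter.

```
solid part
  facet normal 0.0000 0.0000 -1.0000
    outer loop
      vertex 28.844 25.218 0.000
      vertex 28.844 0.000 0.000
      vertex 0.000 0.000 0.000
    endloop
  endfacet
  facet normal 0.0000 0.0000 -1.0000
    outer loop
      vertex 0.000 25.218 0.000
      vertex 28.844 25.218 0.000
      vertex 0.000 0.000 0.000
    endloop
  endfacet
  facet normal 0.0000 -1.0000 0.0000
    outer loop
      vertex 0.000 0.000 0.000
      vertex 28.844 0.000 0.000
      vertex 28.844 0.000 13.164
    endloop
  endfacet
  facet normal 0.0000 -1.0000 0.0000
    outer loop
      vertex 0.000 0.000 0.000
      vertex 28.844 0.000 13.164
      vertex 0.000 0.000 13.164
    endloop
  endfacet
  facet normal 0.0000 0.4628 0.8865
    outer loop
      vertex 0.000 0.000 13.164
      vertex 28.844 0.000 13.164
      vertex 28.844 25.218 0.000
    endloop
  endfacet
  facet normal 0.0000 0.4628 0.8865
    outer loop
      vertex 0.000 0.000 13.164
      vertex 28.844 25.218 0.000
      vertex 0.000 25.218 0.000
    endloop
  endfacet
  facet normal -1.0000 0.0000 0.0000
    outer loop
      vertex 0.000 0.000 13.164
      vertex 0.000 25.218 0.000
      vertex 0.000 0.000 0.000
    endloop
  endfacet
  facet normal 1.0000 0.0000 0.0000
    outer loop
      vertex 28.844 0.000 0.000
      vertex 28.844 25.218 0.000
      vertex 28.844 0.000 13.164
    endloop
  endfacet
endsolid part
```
; perimeter-only toolpath
G21 ; units = mm
G90 ; absolute positioning
G28 ; home
; layer 1
G0 Z1.881
G0 X0.000 Y0.000
G1 X28.844 Y0.000
G1 X28.844 Y21.615
G1 X0.000 Y21.615
G1 X0.000 Y0.000
; layer 2
G0 Z3.761
G0 X0.000 Y0.000
G1 X28.844 Y0.000
G1 X28.844 Y18.013
G1 X0.000 Y18.013
G1 X0.000 Y0.000
; layer 3
G0 Z5.642
G0 X0.000 Y0.000
G1 X28.844 Y0.000
G1 X28.844 Y14.410
G1 X0.000 Y14.410
G1 X0.000 Y0.000
; layer 4
G0 Z7.522
G0 X0.000 Y0.000
G1 X28.844 Y0.000
G1 X28.844 Y10.808
G1 X0.000 Y10.808
G1 X0.000 Y0.000
; layer 5
G0 Z9.403
G0 X0.000 Y0.000
G1 X28.844 Y0.000
G1 X28.844 Y7.205
G1 X0.000 Y7.205
G1 X0.000 Y0.000
; layer 6
G0 Z11.283
G0 X0.000 Y0.000
G1 X28.844 Y0.000
G1 X28.844 Y3.603
G1 X0.000 Y3.603
G1 X0.000 Y0.000
M2 ; end

The solid is a wedge (ramp): 28.8 × 25.2 mm base, rising to 13.2 mm along the y=0 edge and sloping linearly to z=0 at y=25.2. Slicing at Δz = 1.881 mm — 7 equal slices spanning the solid's height, so layer i sits at z = i·h/7 — gives 6 non-empty perimeters. Each is a 4-segment closed polygon; G0 lifts to the layer z and rapids to the start vertex, then G1 traces the edges. The cross-section shrinks linearly with z (the slice at the apex is degenerate and omitted).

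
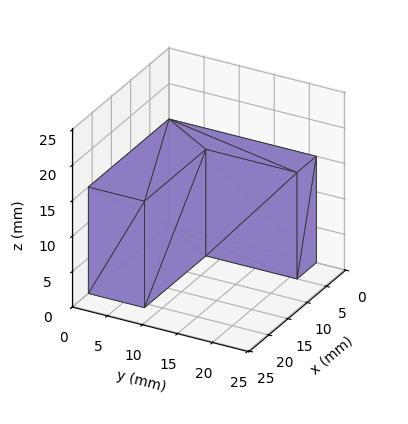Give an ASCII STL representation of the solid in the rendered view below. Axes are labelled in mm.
Reading the render: the shape is an L-shaped prism: outer 21 × 21 mm, arm thicknesses ≈ 8 mm (horizontal) and 5 mm (vertical), extruded 15 mm in z (dimensions read to the nearest mm from the axis ticks). For the STL, each face is triangulated and given an outward normal.

solid part
  facet normal 0.0000 0.0000 -1.0000
    outer loop
      vertex 21.000 8.000 0.000
      vertex 21.000 0.000 0.000
      vertex 0.000 0.000 0.000
    endloop
  endfacet
  facet normal 0.0000 0.0000 -1.0000
    outer loop
      vertex 5.000 8.000 0.000
      vertex 21.000 8.000 0.000
      vertex 0.000 0.000 0.000
    endloop
  endfacet
  facet normal 0.0000 0.0000 -1.0000
    outer loop
      vertex 5.000 21.000 0.000
      vertex 5.000 8.000 0.000
      vertex 0.000 0.000 0.000
    endloop
  endfacet
  facet normal 0.0000 0.0000 -1.0000
    outer loop
      vertex 0.000 21.000 0.000
      vertex 5.000 21.000 0.000
      vertex 0.000 0.000 0.000
    endloop
  endfacet
  facet normal 0.0000 0.0000 1.0000
    outer loop
      vertex 0.000 0.000 15.000
      vertex 21.000 0.000 15.000
      vertex 21.000 8.000 15.000
    endloop
  endfacet
  facet normal 0.0000 0.0000 1.0000
    outer loop
      vertex 0.000 0.000 15.000
      vertex 21.000 8.000 15.000
      vertex 5.000 8.000 15.000
    endloop
  endfacet
  facet normal 0.0000 0.0000 1.0000
    outer loop
      vertex 0.000 0.000 15.000
      vertex 5.000 8.000 15.000
      vertex 5.000 21.000 15.000
    endloop
  endfacet
  facet normal 0.0000 0.0000 1.0000
    outer loop
      vertex 0.000 0.000 15.000
      vertex 5.000 21.000 15.000
      vertex 0.000 21.000 15.000
    endloop
  endfacet
  facet normal 0.0000 -1.0000 0.0000
    outer loop
      vertex 0.000 0.000 0.000
      vertex 21.000 0.000 0.000
      vertex 21.000 0.000 15.000
    endloop
  endfacet
  facet normal 0.0000 -1.0000 0.0000
    outer loop
      vertex 0.000 0.000 0.000
      vertex 21.000 0.000 15.000
      vertex 0.000 0.000 15.000
    endloop
  endfacet
  facet normal 1.0000 0.0000 0.0000
    outer loop
      vertex 21.000 0.000 0.000
      vertex 21.000 8.000 0.000
      vertex 21.000 8.000 15.000
    endloop
  endfacet
  facet normal 1.0000 0.0000 0.0000
    outer loop
      vertex 21.000 0.000 0.000
      vertex 21.000 8.000 15.000
      vertex 21.000 0.000 15.000
    endloop
  endfacet
  facet normal 0.0000 1.0000 0.0000
    outer loop
      vertex 21.000 8.000 0.000
      vertex 5.000 8.000 0.000
      vertex 5.000 8.000 15.000
    endloop
  endfacet
  facet normal 0.0000 1.0000 0.0000
    outer loop
      vertex 21.000 8.000 0.000
      vertex 5.000 8.000 15.000
      vertex 21.000 8.000 15.000
    endloop
  endfacet
  facet normal 1.0000 0.0000 0.0000
    outer loop
      vertex 5.000 8.000 0.000
      vertex 5.000 21.000 0.000
      vertex 5.000 21.000 15.000
    endloop
  endfacet
  facet normal 1.0000 0.0000 0.0000
    outer loop
      vertex 5.000 8.000 0.000
      vertex 5.000 21.000 15.000
      vertex 5.000 8.000 15.000
    endloop
  endfacet
  facet normal 0.0000 1.0000 0.0000
    outer loop
      vertex 5.000 21.000 0.000
      vertex 0.000 21.000 0.000
      vertex 0.000 21.000 15.000
    endloop
  endfacet
  facet normal 0.0000 1.0000 0.0000
    outer loop
      vertex 5.000 21.000 0.000
      vertex 0.000 21.000 15.000
      vertex 5.000 21.000 15.000
    endloop
  endfacet
  facet normal -1.0000 0.0000 0.0000
    outer loop
      vertex 0.000 21.000 0.000
      vertex 0.000 0.000 0.000
      vertex 0.000 0.000 15.000
    endloop
  endfacet
  facet normal -1.0000 0.0000 0.0000
    outer loop
      vertex 0.000 21.000 0.000
      vertex 0.000 0.000 15.000
      vertex 0.000 21.000 15.000
    endloop
  endfacet
endsolid part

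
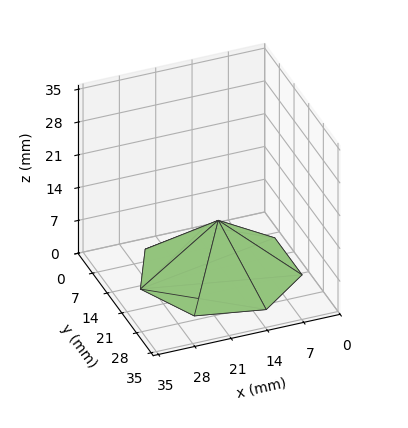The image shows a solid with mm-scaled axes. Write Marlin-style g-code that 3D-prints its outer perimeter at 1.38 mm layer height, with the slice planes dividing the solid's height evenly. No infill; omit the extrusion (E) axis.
Reading the render: the shape is a regular 7-sided pyramid, base circumscribed radius ≈ 15 mm, apex at z ≈ 11 mm (dimensions read to the nearest mm from the axis ticks). For the g-code, the solid's height is divided into equal slices at the stated Δz and each level perimeter traced with G1 moves after a G0 lift.

; perimeter-only toolpath
G21 ; units = mm
G90 ; absolute positioning
G28 ; home
; layer 1
G0 Z1.38
G0 X28.12 Y15.00
G1 X23.18 Y25.26
G1 X12.08 Y27.79
G1 X3.18 Y20.70
G1 X3.18 Y9.30
G1 X12.08 Y2.21
G1 X23.18 Y4.74
G1 X28.12 Y15.00
; layer 2
G0 Z2.75
G0 X26.25 Y15.00
G1 X22.01 Y23.80
G1 X12.50 Y25.96
G1 X4.87 Y19.88
G1 X4.87 Y10.12
G1 X12.50 Y4.04
G1 X22.01 Y6.20
G1 X26.25 Y15.00
; layer 3
G0 Z4.12
G0 X24.38 Y15.00
G1 X20.84 Y22.33
G1 X12.91 Y24.14
G1 X6.56 Y19.07
G1 X6.56 Y10.93
G1 X12.91 Y5.86
G1 X20.84 Y7.67
G1 X24.38 Y15.00
; layer 4
G0 Z5.50
G0 X22.50 Y15.00
G1 X19.68 Y20.87
G1 X13.33 Y22.31
G1 X8.24 Y18.26
G1 X8.24 Y11.75
G1 X13.33 Y7.69
G1 X19.68 Y9.13
G1 X22.50 Y15.00
; layer 5
G0 Z6.88
G0 X20.62 Y15.00
G1 X18.51 Y19.40
G1 X13.75 Y20.48
G1 X9.93 Y17.44
G1 X9.93 Y12.56
G1 X13.75 Y9.52
G1 X18.51 Y10.60
G1 X20.62 Y15.00
; layer 6
G0 Z8.25
G0 X18.75 Y15.00
G1 X17.34 Y17.93
G1 X14.16 Y18.66
G1 X11.62 Y16.63
G1 X11.62 Y13.37
G1 X14.16 Y11.35
G1 X17.34 Y12.07
G1 X18.75 Y15.00
; layer 7
G0 Z9.62
G0 X16.88 Y15.00
G1 X16.17 Y16.47
G1 X14.58 Y16.83
G1 X13.31 Y15.81
G1 X13.31 Y14.19
G1 X14.58 Y13.17
G1 X16.17 Y13.53
G1 X16.88 Y15.00
M2 ; end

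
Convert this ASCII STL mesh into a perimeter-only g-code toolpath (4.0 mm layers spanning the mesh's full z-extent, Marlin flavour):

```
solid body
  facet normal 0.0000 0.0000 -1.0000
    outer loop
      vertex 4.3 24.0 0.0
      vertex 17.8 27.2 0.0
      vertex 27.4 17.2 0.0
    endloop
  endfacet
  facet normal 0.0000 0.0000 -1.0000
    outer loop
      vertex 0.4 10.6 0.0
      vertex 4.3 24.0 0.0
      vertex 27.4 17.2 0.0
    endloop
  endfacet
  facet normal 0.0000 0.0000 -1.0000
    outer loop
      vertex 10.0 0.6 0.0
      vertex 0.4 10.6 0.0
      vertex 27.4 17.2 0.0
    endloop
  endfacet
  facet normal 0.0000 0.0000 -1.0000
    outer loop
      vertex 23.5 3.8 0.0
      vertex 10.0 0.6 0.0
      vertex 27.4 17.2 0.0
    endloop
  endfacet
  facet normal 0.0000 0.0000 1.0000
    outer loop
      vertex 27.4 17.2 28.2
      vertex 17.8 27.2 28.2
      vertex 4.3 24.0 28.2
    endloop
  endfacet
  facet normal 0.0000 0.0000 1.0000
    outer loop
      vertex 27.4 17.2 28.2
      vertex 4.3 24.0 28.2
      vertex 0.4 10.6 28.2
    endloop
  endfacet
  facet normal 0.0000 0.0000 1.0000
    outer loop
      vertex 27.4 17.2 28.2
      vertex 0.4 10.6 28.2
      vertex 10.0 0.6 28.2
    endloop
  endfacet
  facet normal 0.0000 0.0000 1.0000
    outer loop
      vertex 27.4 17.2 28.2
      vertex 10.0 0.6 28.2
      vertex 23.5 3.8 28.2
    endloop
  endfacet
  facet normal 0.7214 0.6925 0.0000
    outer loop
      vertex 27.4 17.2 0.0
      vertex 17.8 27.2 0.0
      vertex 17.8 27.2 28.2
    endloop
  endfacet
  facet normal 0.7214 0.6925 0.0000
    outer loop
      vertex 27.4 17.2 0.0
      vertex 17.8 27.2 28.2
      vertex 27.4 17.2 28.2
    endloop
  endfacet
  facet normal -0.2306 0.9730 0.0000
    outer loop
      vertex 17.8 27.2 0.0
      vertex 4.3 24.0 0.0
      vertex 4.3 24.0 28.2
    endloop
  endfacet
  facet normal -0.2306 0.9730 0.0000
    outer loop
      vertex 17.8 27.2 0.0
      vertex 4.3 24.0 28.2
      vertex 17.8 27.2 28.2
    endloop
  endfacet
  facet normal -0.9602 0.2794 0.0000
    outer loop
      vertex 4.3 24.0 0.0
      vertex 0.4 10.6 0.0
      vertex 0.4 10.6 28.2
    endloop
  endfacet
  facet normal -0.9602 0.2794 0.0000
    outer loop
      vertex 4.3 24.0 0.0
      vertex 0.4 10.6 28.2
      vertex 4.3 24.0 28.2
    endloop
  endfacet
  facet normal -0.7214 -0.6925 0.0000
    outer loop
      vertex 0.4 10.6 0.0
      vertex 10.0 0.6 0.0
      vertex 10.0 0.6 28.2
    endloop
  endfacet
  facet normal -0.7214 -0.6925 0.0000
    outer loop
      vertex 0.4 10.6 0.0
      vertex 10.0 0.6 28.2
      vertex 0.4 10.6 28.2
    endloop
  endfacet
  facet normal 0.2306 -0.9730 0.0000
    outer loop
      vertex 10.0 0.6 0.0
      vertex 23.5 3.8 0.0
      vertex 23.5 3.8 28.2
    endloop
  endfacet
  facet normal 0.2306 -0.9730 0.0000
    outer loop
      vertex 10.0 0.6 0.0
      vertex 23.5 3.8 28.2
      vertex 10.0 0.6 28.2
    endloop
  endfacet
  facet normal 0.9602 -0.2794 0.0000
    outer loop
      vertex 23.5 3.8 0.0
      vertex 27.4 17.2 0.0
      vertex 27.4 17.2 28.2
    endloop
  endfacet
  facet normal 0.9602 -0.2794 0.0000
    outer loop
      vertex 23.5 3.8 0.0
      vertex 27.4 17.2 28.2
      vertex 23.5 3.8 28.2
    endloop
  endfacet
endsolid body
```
; perimeter-only toolpath
G21 ; units = mm
G90 ; absolute positioning
G28 ; home
; layer 1
G0 Z4.0
G0 X27.4 Y17.2
G1 X17.8 Y27.2
G1 X4.3 Y24.0
G1 X0.4 Y10.6
G1 X10.0 Y0.6
G1 X23.5 Y3.8
G1 X27.4 Y17.2
; layer 2
G0 Z8.1
G0 X27.4 Y17.2
G1 X17.8 Y27.2
G1 X4.3 Y24.0
G1 X0.4 Y10.6
G1 X10.0 Y0.6
G1 X23.5 Y3.8
G1 X27.4 Y17.2
; layer 3
G0 Z12.1
G0 X27.4 Y17.2
G1 X17.8 Y27.2
G1 X4.3 Y24.0
G1 X0.4 Y10.6
G1 X10.0 Y0.6
G1 X23.5 Y3.8
G1 X27.4 Y17.2
; layer 4
G0 Z16.1
G0 X27.4 Y17.2
G1 X17.8 Y27.2
G1 X4.3 Y24.0
G1 X0.4 Y10.6
G1 X10.0 Y0.6
G1 X23.5 Y3.8
G1 X27.4 Y17.2
; layer 5
G0 Z20.1
G0 X27.4 Y17.2
G1 X17.8 Y27.2
G1 X4.3 Y24.0
G1 X0.4 Y10.6
G1 X10.0 Y0.6
G1 X23.5 Y3.8
G1 X27.4 Y17.2
; layer 6
G0 Z24.2
G0 X27.4 Y17.2
G1 X17.8 Y27.2
G1 X4.3 Y24.0
G1 X0.4 Y10.6
G1 X10.0 Y0.6
G1 X23.5 Y3.8
G1 X27.4 Y17.2
; layer 7
G0 Z28.2
G0 X27.4 Y17.2
G1 X17.8 Y27.2
G1 X4.3 Y24.0
G1 X0.4 Y10.6
G1 X10.0 Y0.6
G1 X23.5 Y3.8
G1 X27.4 Y17.2
M2 ; end

The solid is a regular 6-sided prism (a cylinder approximated with 6 flat sides), circumscribed radius ≈ 13.9 mm, height ≈ 28.2 mm. Slicing at Δz = 4.0 mm — 7 equal slices spanning the solid's height, so layer i sits at z = i·h/7 — gives 7 non-empty perimeters. Each is a 6-segment closed polygon; G0 lifts to the layer z and rapids to the start vertex, then G1 traces the edges.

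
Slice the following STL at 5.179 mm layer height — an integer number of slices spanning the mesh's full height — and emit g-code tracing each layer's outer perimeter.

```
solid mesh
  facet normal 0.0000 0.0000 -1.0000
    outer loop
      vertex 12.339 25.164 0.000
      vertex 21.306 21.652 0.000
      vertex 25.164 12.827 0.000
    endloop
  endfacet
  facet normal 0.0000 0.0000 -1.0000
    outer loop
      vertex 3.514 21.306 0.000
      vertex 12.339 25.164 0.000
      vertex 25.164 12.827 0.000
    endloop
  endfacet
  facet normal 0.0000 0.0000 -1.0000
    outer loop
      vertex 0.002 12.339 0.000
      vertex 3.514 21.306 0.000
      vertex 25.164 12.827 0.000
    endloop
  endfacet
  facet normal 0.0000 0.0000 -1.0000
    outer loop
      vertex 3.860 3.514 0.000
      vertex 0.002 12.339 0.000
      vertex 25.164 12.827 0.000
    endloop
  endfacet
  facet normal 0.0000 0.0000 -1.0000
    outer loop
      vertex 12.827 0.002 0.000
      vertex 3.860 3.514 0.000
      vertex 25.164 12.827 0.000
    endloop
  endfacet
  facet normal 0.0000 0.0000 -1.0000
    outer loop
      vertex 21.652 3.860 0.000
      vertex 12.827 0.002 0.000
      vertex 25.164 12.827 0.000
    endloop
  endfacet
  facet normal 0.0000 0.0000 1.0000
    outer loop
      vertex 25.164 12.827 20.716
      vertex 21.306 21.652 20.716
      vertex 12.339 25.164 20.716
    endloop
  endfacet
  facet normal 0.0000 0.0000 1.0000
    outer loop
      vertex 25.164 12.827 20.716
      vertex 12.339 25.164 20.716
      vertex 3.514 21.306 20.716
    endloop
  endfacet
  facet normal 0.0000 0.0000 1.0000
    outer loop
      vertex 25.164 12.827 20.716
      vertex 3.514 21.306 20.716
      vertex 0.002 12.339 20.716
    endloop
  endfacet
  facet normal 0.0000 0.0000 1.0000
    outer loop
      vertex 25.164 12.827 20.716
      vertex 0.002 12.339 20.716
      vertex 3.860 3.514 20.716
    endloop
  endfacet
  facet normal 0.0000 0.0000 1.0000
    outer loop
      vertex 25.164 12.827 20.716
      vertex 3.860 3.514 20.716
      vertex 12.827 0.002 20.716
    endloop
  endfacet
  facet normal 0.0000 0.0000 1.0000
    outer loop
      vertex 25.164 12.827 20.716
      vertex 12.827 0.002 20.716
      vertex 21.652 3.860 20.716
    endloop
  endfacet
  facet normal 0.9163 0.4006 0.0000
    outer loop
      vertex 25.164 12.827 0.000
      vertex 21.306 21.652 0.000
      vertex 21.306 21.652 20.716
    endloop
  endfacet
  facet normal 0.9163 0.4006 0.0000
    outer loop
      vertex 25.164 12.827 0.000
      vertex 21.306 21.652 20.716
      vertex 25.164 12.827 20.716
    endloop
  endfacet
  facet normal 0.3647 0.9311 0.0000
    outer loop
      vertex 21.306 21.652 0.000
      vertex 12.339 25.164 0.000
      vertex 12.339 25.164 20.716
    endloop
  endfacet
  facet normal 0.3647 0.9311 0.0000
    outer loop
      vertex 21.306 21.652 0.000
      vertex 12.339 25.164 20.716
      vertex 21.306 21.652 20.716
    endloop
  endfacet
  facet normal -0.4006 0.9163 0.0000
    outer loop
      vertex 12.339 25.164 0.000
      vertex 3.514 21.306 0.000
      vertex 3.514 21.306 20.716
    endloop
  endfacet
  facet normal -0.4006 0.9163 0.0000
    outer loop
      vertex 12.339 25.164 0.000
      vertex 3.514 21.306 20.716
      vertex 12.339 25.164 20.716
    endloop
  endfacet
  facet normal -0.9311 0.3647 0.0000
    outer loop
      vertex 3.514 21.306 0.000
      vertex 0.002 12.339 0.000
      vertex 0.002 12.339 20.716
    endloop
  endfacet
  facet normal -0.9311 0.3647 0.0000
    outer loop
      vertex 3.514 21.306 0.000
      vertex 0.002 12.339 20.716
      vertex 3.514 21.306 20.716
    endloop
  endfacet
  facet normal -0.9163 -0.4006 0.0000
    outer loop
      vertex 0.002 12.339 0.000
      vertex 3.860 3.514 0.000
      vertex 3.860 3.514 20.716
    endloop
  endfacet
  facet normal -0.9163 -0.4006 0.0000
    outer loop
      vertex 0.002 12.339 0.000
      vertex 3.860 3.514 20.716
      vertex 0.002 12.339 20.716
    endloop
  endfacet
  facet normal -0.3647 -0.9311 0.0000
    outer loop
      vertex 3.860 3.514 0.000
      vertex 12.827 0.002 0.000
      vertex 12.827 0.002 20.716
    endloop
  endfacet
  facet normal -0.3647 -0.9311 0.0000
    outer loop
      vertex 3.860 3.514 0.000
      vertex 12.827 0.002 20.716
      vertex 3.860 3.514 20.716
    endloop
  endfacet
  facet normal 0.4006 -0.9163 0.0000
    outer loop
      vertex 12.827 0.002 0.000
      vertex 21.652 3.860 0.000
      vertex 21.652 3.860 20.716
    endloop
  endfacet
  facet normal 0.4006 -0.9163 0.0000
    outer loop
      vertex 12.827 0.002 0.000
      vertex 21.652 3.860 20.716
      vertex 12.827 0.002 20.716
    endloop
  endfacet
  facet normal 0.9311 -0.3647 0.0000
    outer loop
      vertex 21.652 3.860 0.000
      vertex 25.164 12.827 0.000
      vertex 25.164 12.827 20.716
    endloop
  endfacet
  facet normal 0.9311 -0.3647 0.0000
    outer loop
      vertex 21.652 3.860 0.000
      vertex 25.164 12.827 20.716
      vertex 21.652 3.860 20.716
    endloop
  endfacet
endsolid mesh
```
; perimeter-only toolpath
G21 ; units = mm
G90 ; absolute positioning
G28 ; home
; layer 1
G0 Z5.179
G0 X25.164 Y12.827
G1 X21.306 Y21.652
G1 X12.339 Y25.164
G1 X3.514 Y21.306
G1 X0.002 Y12.339
G1 X3.860 Y3.514
G1 X12.827 Y0.002
G1 X21.652 Y3.860
G1 X25.164 Y12.827
; layer 2
G0 Z10.358
G0 X25.164 Y12.827
G1 X21.306 Y21.652
G1 X12.339 Y25.164
G1 X3.514 Y21.306
G1 X0.002 Y12.339
G1 X3.860 Y3.514
G1 X12.827 Y0.002
G1 X21.652 Y3.860
G1 X25.164 Y12.827
; layer 3
G0 Z15.537
G0 X25.164 Y12.827
G1 X21.306 Y21.652
G1 X12.339 Y25.164
G1 X3.514 Y21.306
G1 X0.002 Y12.339
G1 X3.860 Y3.514
G1 X12.827 Y0.002
G1 X21.652 Y3.860
G1 X25.164 Y12.827
; layer 4
G0 Z20.716
G0 X25.164 Y12.827
G1 X21.306 Y21.652
G1 X12.339 Y25.164
G1 X3.514 Y21.306
G1 X0.002 Y12.339
G1 X3.860 Y3.514
G1 X12.827 Y0.002
G1 X21.652 Y3.860
G1 X25.164 Y12.827
M2 ; end

The solid is a regular 8-sided prism (a cylinder approximated with 8 flat sides), circumscribed radius ≈ 12.6 mm, height ≈ 20.7 mm. Slicing at Δz = 5.179 mm — 4 equal slices spanning the solid's height, so layer i sits at z = i·h/4 — gives 4 non-empty perimeters. Each is a 8-segment closed polygon; G0 lifts to the layer z and rapids to the start vertex, then G1 traces the edges.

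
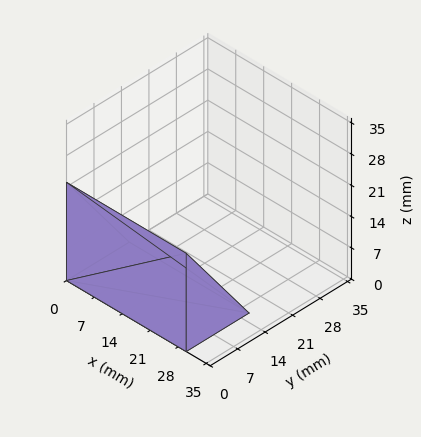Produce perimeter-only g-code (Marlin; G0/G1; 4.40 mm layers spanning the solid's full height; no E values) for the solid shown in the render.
Reading the render: the shape is a wedge (ramp): 30 × 16 mm base, rising to 22 mm along the y=0 edge and sloping linearly to z=0 at y=16 (dimensions read to the nearest mm from the axis ticks). For the g-code, the solid's height is divided into equal slices at the stated Δz and each level perimeter traced with G1 moves after a G0 lift.

; perimeter-only toolpath
G21 ; units = mm
G90 ; absolute positioning
G28 ; home
; layer 1
G0 Z4.40
G0 X0.00 Y0.00
G1 X30.00 Y0.00
G1 X30.00 Y12.80
G1 X0.00 Y12.80
G1 X0.00 Y0.00
; layer 2
G0 Z8.80
G0 X0.00 Y0.00
G1 X30.00 Y0.00
G1 X30.00 Y9.60
G1 X0.00 Y9.60
G1 X0.00 Y0.00
; layer 3
G0 Z13.20
G0 X0.00 Y0.00
G1 X30.00 Y0.00
G1 X30.00 Y6.40
G1 X0.00 Y6.40
G1 X0.00 Y0.00
; layer 4
G0 Z17.60
G0 X0.00 Y0.00
G1 X30.00 Y0.00
G1 X30.00 Y3.20
G1 X0.00 Y3.20
G1 X0.00 Y0.00
M2 ; end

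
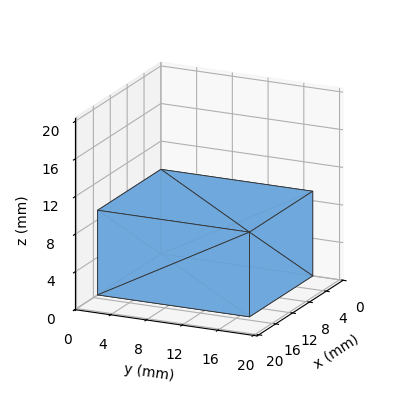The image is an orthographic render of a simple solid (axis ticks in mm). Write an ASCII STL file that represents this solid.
Reading the render: the shape is a rectangular box, roughly 15 × 17 mm footprint and 9 mm tall (dimensions read to the nearest mm from the axis ticks). For the STL, each face is triangulated and given an outward normal.

solid part
  facet normal 0.0000 0.0000 -1.0000
    outer loop
      vertex 15.000 17.000 0.000
      vertex 15.000 0.000 0.000
      vertex 0.000 0.000 0.000
    endloop
  endfacet
  facet normal 0.0000 0.0000 -1.0000
    outer loop
      vertex 0.000 17.000 0.000
      vertex 15.000 17.000 0.000
      vertex 0.000 0.000 0.000
    endloop
  endfacet
  facet normal 0.0000 0.0000 1.0000
    outer loop
      vertex 0.000 0.000 9.000
      vertex 15.000 0.000 9.000
      vertex 15.000 17.000 9.000
    endloop
  endfacet
  facet normal 0.0000 0.0000 1.0000
    outer loop
      vertex 0.000 0.000 9.000
      vertex 15.000 17.000 9.000
      vertex 0.000 17.000 9.000
    endloop
  endfacet
  facet normal 0.0000 -1.0000 0.0000
    outer loop
      vertex 0.000 0.000 0.000
      vertex 15.000 0.000 0.000
      vertex 15.000 0.000 9.000
    endloop
  endfacet
  facet normal 0.0000 -1.0000 0.0000
    outer loop
      vertex 0.000 0.000 0.000
      vertex 15.000 0.000 9.000
      vertex 0.000 0.000 9.000
    endloop
  endfacet
  facet normal 0.0000 1.0000 0.0000
    outer loop
      vertex 15.000 17.000 9.000
      vertex 15.000 17.000 0.000
      vertex 0.000 17.000 0.000
    endloop
  endfacet
  facet normal 0.0000 1.0000 0.0000
    outer loop
      vertex 0.000 17.000 9.000
      vertex 15.000 17.000 9.000
      vertex 0.000 17.000 0.000
    endloop
  endfacet
  facet normal -1.0000 0.0000 0.0000
    outer loop
      vertex 0.000 17.000 9.000
      vertex 0.000 17.000 0.000
      vertex 0.000 0.000 0.000
    endloop
  endfacet
  facet normal -1.0000 0.0000 0.0000
    outer loop
      vertex 0.000 0.000 9.000
      vertex 0.000 17.000 9.000
      vertex 0.000 0.000 0.000
    endloop
  endfacet
  facet normal 1.0000 0.0000 0.0000
    outer loop
      vertex 15.000 0.000 0.000
      vertex 15.000 17.000 0.000
      vertex 15.000 17.000 9.000
    endloop
  endfacet
  facet normal 1.0000 0.0000 0.0000
    outer loop
      vertex 15.000 0.000 0.000
      vertex 15.000 17.000 9.000
      vertex 15.000 0.000 9.000
    endloop
  endfacet
endsolid part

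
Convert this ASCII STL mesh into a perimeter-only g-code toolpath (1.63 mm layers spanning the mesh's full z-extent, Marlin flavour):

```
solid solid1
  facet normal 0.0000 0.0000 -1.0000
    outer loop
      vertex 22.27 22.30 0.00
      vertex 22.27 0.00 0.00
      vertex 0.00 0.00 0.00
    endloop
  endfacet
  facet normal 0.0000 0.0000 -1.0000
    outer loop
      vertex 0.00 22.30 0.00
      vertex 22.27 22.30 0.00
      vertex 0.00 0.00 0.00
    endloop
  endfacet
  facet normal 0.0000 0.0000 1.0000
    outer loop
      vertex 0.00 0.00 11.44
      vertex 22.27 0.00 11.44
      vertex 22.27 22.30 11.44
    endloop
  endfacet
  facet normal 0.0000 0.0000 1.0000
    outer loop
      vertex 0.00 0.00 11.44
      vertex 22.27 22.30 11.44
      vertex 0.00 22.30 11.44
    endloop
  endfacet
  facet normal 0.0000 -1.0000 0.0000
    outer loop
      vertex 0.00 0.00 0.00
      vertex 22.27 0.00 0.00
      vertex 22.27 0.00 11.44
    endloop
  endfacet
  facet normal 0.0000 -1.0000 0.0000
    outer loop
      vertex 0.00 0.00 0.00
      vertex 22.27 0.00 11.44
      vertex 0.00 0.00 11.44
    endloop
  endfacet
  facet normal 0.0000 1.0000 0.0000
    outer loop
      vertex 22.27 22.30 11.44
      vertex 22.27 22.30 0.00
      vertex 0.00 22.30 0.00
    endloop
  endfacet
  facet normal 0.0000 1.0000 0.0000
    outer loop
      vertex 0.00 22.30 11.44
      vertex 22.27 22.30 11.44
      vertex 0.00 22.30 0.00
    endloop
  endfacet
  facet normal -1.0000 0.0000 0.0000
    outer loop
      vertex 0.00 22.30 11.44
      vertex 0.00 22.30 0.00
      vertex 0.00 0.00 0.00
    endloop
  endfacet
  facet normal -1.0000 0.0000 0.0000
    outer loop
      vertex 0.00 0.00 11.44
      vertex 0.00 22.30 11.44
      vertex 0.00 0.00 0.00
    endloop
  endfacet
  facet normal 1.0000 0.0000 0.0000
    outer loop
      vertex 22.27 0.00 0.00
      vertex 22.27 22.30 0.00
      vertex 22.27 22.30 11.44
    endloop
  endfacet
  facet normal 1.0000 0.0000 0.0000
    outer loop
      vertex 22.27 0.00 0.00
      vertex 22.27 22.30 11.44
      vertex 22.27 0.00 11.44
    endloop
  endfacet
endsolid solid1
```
; perimeter-only toolpath
G21 ; units = mm
G90 ; absolute positioning
G28 ; home
; layer 1
G0 Z1.63
G0 X0.00 Y0.00
G1 X22.27 Y0.00
G1 X22.27 Y22.30
G1 X0.00 Y22.30
G1 X0.00 Y0.00
; layer 2
G0 Z3.27
G0 X0.00 Y0.00
G1 X22.27 Y0.00
G1 X22.27 Y22.30
G1 X0.00 Y22.30
G1 X0.00 Y0.00
; layer 3
G0 Z4.90
G0 X0.00 Y0.00
G1 X22.27 Y0.00
G1 X22.27 Y22.30
G1 X0.00 Y22.30
G1 X0.00 Y0.00
; layer 4
G0 Z6.54
G0 X0.00 Y0.00
G1 X22.27 Y0.00
G1 X22.27 Y22.30
G1 X0.00 Y22.30
G1 X0.00 Y0.00
; layer 5
G0 Z8.17
G0 X0.00 Y0.00
G1 X22.27 Y0.00
G1 X22.27 Y22.30
G1 X0.00 Y22.30
G1 X0.00 Y0.00
; layer 6
G0 Z9.81
G0 X0.00 Y0.00
G1 X22.27 Y0.00
G1 X22.27 Y22.30
G1 X0.00 Y22.30
G1 X0.00 Y0.00
; layer 7
G0 Z11.44
G0 X0.00 Y0.00
G1 X22.27 Y0.00
G1 X22.27 Y22.30
G1 X0.00 Y22.30
G1 X0.00 Y0.00
M2 ; end

The solid is a rectangular box, roughly 22.3 × 22.3 mm footprint and 11.4 mm tall. Slicing at Δz = 1.63 mm — 7 equal slices spanning the solid's height, so layer i sits at z = i·h/7 — gives 7 non-empty perimeters. Each is a 4-segment closed polygon; G0 lifts to the layer z and rapids to the start vertex, then G1 traces the edges.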